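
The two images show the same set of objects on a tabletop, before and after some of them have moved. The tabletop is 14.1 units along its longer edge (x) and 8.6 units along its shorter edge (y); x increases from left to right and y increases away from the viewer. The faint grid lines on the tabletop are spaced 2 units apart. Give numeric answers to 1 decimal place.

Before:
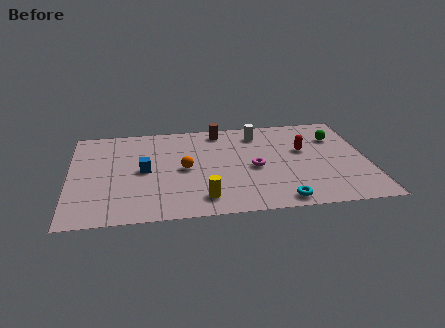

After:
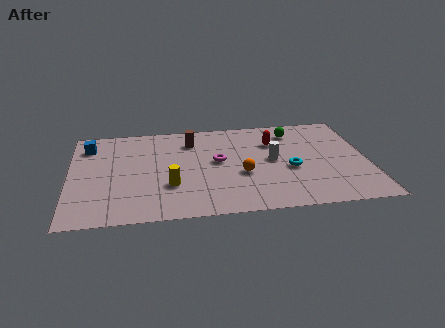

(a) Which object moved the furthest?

the blue cube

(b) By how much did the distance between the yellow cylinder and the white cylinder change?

-1.0

Before: roughly 6.2 units apart; after: 5.2. That's 1.0 units closer together.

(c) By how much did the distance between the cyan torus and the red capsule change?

-1.9

The distance was about 4.5 in the first image and 2.6 in the second, so they moved 1.9 units closer together.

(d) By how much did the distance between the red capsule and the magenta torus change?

+0.3

The distance was about 2.7 in the first image and 3.0 in the second, so they moved 0.3 units further apart.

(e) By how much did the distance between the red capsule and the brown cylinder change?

-0.6

Before: roughly 4.5 units apart; after: 3.9. That's 0.6 units closer together.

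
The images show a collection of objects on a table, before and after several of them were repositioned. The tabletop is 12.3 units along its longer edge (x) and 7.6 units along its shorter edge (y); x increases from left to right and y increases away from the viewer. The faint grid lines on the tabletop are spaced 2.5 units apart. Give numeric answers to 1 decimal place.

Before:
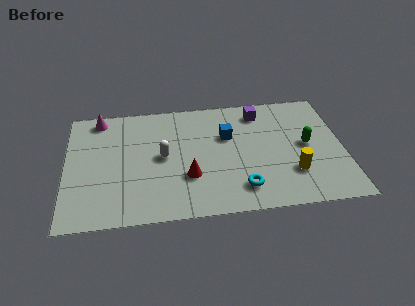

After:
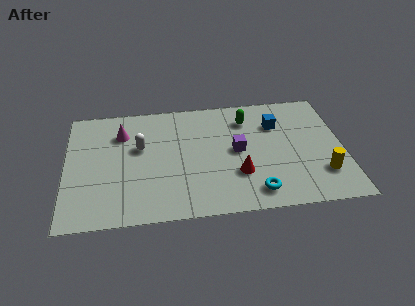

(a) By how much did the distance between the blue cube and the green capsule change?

-2.2

Before: roughly 3.6 units apart; after: 1.4. That's 2.2 units closer together.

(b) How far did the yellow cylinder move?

1.3

The yellow cylinder moved from about (10.0, 2.2) to (11.3, 2.0), a distance of √(1.3² + 0.2²) ≈ 1.3.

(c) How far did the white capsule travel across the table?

1.2

The white capsule was near (4.3, 3.9) before and (3.3, 4.6) after, so it travelled √(1.0² + 0.7²) ≈ 1.2 units.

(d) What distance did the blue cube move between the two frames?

2.3

The blue cube moved from about (7.2, 4.9) to (9.4, 5.4), a distance of √(2.2² + 0.5²) ≈ 2.3.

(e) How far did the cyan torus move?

0.7

From (7.7, 1.5) to (8.3, 1.2), the cyan torus covered √(0.6² + 0.3²) ≈ 0.7 units.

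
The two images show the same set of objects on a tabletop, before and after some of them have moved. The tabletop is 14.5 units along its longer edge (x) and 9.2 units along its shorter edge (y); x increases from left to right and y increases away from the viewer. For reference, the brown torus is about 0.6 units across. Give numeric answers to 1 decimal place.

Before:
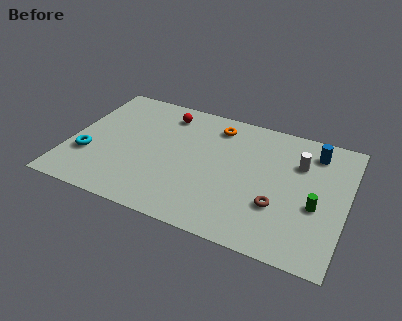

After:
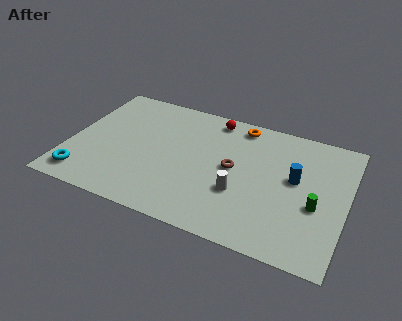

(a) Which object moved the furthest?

the white cylinder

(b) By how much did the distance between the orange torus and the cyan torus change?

+2.3

They were about 7.8 units apart before and 10.1 after — 2.3 units further apart.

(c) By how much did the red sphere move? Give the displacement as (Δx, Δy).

(2.5, 0.5)

The red sphere was at about (4.7, 7.6) and moved to about (7.2, 8.1).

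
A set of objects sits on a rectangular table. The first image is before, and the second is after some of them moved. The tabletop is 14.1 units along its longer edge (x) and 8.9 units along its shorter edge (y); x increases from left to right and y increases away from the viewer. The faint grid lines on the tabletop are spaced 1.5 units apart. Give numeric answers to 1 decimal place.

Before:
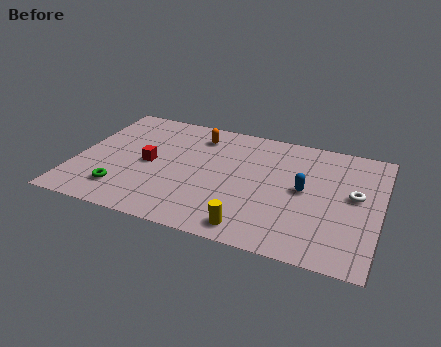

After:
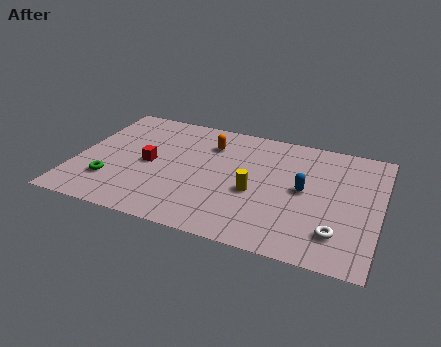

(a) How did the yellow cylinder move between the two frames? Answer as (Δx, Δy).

(-0.1, 2.6)

The yellow cylinder started near (8.5, 1.1) and ended near (8.4, 3.7).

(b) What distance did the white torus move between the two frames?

3.0

From (12.9, 4.9) to (12.3, 2.0), the white torus covered √(0.6² + 2.9²) ≈ 3.0 units.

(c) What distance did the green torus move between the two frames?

0.8

The green torus moved from about (2.4, 1.9) to (1.8, 2.4), a distance of √(0.6² + 0.5²) ≈ 0.8.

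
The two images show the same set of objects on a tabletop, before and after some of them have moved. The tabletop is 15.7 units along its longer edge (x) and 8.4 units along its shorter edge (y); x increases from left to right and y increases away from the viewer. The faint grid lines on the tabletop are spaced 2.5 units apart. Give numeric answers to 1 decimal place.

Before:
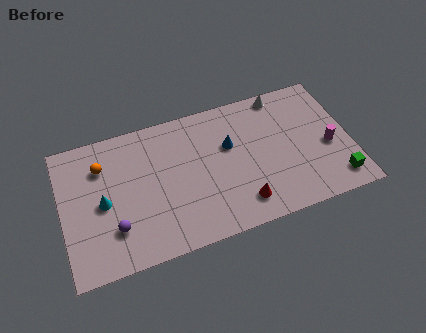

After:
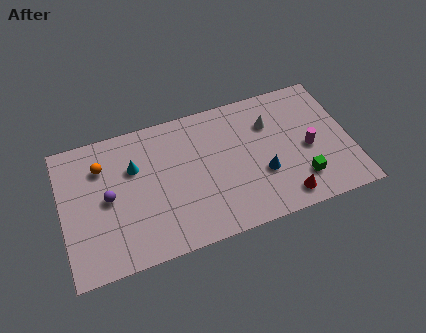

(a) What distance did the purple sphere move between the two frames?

1.9

From (2.7, 2.3) to (2.5, 4.2), the purple sphere covered √(0.2² + 1.9²) ≈ 1.9 units.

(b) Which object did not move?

the orange sphere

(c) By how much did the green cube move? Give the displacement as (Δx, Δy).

(-1.9, 0.6)

The green cube was at about (14.7, 1.4) and moved to about (12.8, 2.0).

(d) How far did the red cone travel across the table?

2.3

From (9.5, 1.6) to (11.8, 1.2), the red cone covered √(2.3² + 0.4²) ≈ 2.3 units.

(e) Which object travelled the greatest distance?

the blue cone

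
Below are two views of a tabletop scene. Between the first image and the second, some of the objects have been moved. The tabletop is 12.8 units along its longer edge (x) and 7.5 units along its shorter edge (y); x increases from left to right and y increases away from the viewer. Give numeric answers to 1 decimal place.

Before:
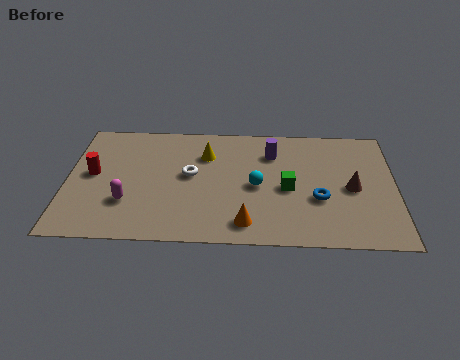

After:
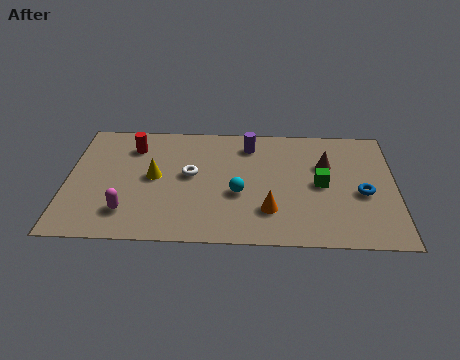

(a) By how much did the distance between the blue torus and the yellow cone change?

+3.0

Before: roughly 5.1 units apart; after: 8.1. That's 3.0 units further apart.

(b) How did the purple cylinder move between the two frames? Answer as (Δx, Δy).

(-0.9, 0.5)

The purple cylinder started near (8.0, 5.6) and ended near (7.1, 6.1).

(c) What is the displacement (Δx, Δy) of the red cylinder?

(1.5, 1.8)

The red cylinder was at about (1.0, 4.0) and moved to about (2.5, 5.8).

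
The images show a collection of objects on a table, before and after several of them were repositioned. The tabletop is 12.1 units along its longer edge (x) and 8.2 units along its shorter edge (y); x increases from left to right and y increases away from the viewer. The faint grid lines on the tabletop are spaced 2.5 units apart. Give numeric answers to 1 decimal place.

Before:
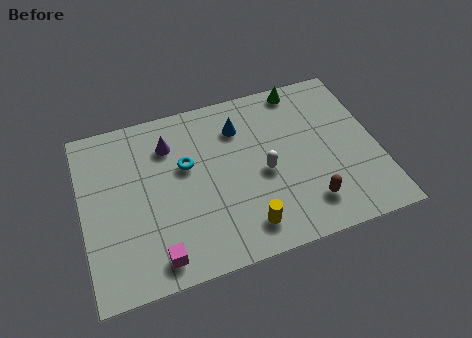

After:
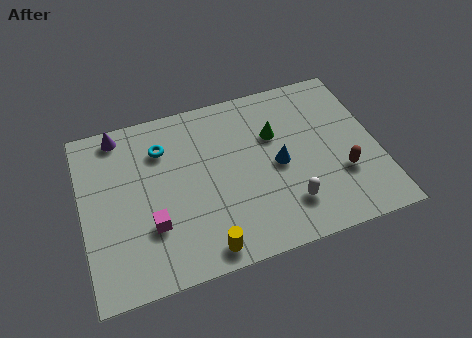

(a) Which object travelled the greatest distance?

the blue cone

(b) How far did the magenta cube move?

1.5

From (2.8, 1.1) to (2.7, 2.6), the magenta cube covered √(0.1² + 1.5²) ≈ 1.5 units.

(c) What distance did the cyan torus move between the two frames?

1.4

The cyan torus moved from about (4.3, 5.0) to (3.4, 6.1), a distance of √(0.9² + 1.1²) ≈ 1.4.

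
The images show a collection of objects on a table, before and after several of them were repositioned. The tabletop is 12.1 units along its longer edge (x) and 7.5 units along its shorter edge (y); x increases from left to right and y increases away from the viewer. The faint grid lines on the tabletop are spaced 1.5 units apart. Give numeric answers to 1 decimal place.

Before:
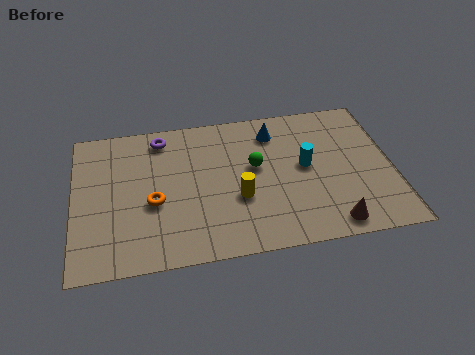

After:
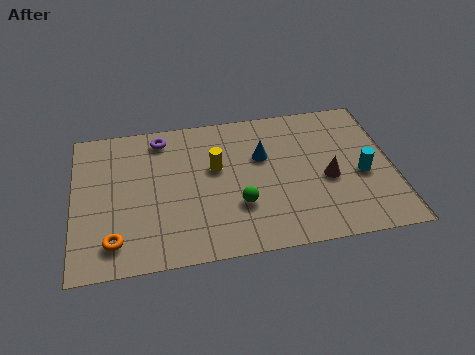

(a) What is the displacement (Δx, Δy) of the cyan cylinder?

(2.1, -0.8)

The cyan cylinder was at about (8.8, 4.0) and moved to about (10.9, 3.2).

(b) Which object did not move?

the purple torus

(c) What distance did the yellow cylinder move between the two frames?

1.9

The yellow cylinder moved from about (6.2, 2.8) to (5.4, 4.5), a distance of √(0.8² + 1.7²) ≈ 1.9.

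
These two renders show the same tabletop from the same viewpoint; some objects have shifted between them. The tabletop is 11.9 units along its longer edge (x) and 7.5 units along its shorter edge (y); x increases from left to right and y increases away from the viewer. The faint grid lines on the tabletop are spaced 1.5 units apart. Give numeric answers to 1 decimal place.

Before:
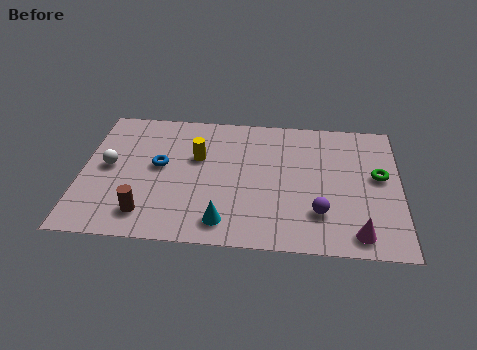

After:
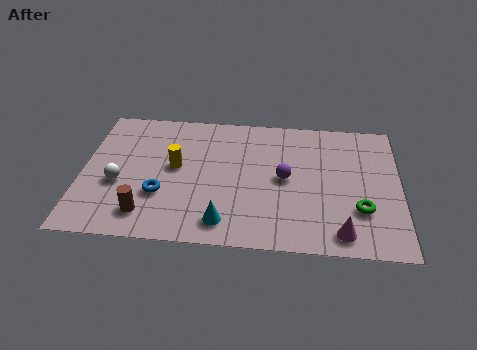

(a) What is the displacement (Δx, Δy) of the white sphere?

(0.4, -0.9)

The white sphere was at about (1.0, 3.9) and moved to about (1.4, 3.0).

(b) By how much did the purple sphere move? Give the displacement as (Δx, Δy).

(-1.3, 1.8)

From the two frames, the purple sphere sits at roughly (8.9, 2.0) before and (7.6, 3.8) after.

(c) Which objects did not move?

the brown cylinder and the cyan cone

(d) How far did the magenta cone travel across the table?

0.6

The magenta cone moved from about (10.3, 1.0) to (9.7, 1.0), a distance of √(0.6² + 0.0²) ≈ 0.6.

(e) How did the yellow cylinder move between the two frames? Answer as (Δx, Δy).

(-0.8, -0.6)

From the two frames, the yellow cylinder sits at roughly (4.3, 4.7) before and (3.5, 4.1) after.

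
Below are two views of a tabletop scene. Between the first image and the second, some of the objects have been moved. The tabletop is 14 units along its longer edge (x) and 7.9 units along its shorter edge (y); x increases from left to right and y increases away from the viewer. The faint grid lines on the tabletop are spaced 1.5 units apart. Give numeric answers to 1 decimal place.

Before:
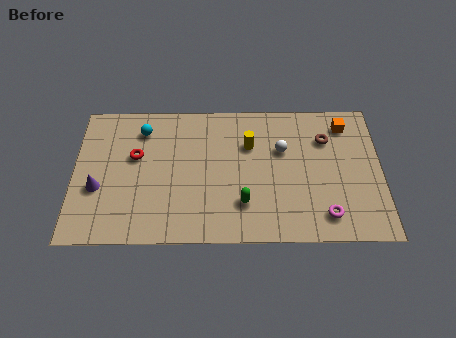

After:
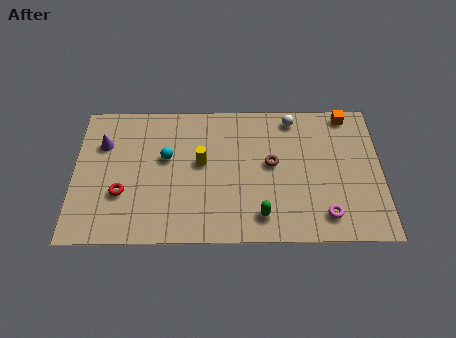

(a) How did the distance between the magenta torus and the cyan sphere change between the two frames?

-1.7

Before: roughly 9.6 units apart; after: 7.9. That's 1.7 units closer together.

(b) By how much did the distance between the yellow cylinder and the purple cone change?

-2.7

They were about 7.3 units apart before and 4.6 after — 2.7 units closer together.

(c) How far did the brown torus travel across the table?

2.9

From (11.5, 5.7) to (9.0, 4.3), the brown torus covered √(2.5² + 1.4²) ≈ 2.9 units.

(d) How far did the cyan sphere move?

1.9

The cyan sphere was near (3.1, 6.3) before and (4.2, 4.7) after, so it travelled √(1.1² + 1.6²) ≈ 1.9 units.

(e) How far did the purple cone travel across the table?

2.5

The purple cone was near (1.1, 3.0) before and (1.3, 5.5) after, so it travelled √(0.2² + 2.5²) ≈ 2.5 units.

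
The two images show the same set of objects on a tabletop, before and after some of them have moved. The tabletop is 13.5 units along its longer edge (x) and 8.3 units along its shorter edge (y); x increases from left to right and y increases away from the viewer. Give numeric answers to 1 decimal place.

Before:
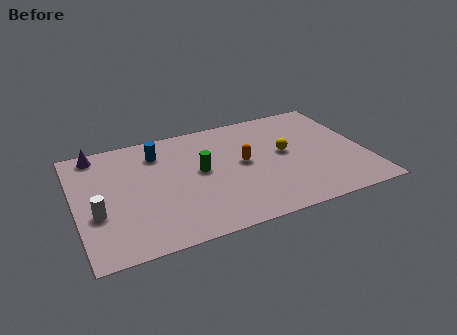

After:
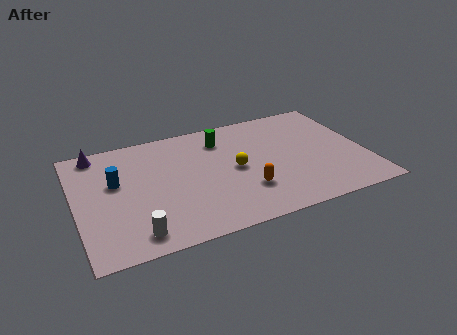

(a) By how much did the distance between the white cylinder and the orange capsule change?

-1.7

They were about 7.0 units apart before and 5.3 after — 1.7 units closer together.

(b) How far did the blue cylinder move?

2.6

The blue cylinder was near (4.0, 6.5) before and (1.9, 5.0) after, so it travelled √(2.1² + 1.5²) ≈ 2.6 units.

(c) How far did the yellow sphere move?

2.4

The yellow sphere was near (9.8, 4.5) before and (7.4, 4.1) after, so it travelled √(2.4² + 0.4²) ≈ 2.4 units.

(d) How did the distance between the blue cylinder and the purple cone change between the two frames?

-0.4

The distance was about 2.9 in the first image and 2.5 in the second, so they moved 0.4 units closer together.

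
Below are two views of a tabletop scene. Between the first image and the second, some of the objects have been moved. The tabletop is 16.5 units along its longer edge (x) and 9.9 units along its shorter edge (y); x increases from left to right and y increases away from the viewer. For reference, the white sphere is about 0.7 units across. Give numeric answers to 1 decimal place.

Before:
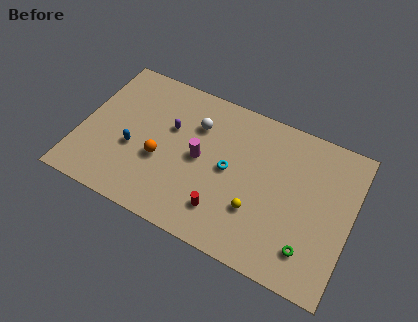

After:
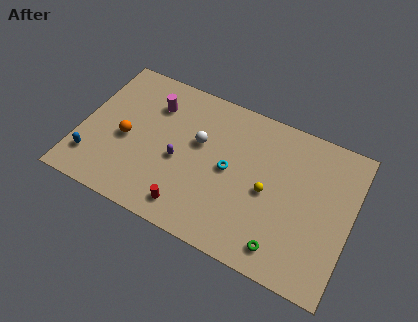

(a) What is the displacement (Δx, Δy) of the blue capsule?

(-2.3, -1.7)

The blue capsule started near (3.3, 3.9) and ended near (1.0, 2.2).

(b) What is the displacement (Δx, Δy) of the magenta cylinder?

(-3.2, 2.4)

The magenta cylinder started near (7.3, 5.0) and ended near (4.1, 7.4).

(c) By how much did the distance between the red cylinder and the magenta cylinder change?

+3.3

Before: roughly 3.3 units apart; after: 6.6. That's 3.3 units further apart.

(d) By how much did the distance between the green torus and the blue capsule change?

+0.7

Before: roughly 11.1 units apart; after: 11.8. That's 0.7 units further apart.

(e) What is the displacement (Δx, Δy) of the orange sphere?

(-2.2, 0.5)

The orange sphere was at about (5.0, 3.9) and moved to about (2.8, 4.4).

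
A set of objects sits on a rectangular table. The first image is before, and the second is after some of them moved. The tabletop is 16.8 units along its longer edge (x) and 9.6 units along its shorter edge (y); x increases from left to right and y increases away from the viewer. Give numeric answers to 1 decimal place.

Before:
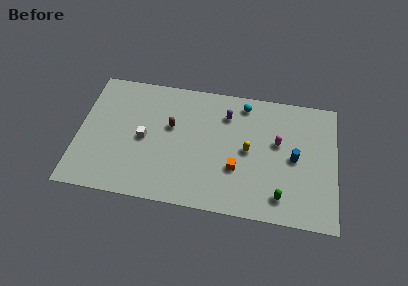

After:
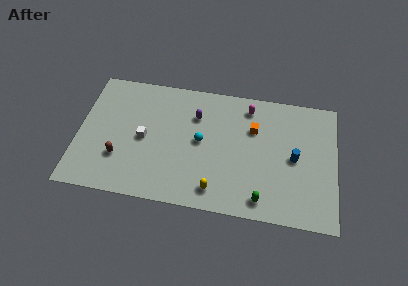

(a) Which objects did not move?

the white cube and the blue cylinder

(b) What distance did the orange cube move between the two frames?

3.4

The orange cube moved from about (10.4, 3.3) to (11.4, 6.5), a distance of √(1.0² + 3.2²) ≈ 3.4.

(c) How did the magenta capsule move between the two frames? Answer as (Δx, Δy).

(-2.0, 2.4)

The magenta capsule was at about (13.0, 5.7) and moved to about (11.0, 8.1).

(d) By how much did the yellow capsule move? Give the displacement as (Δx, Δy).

(-2.0, -3.3)

From the two frames, the yellow capsule sits at roughly (11.1, 4.8) before and (9.1, 1.5) after.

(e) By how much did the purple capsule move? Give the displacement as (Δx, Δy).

(-2.0, -0.4)

From the two frames, the purple capsule sits at roughly (9.6, 7.3) before and (7.6, 6.9) after.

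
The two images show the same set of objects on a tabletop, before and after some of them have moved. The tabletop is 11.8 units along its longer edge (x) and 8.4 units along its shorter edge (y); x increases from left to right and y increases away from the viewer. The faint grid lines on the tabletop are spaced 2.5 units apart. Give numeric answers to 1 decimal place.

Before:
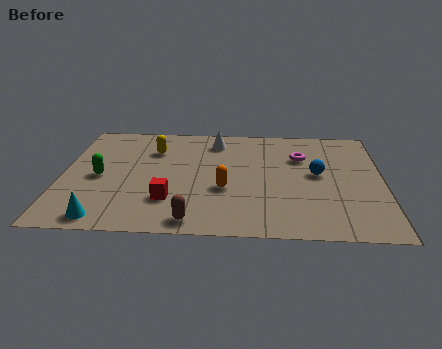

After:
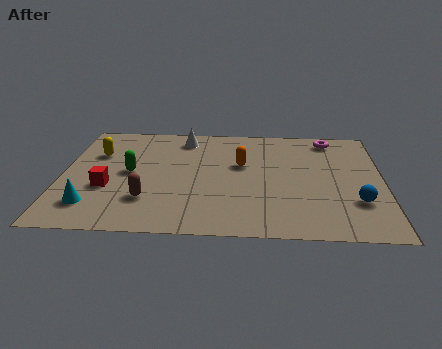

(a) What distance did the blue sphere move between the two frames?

2.4

The blue sphere was near (9.4, 4.5) before and (10.8, 2.5) after, so it travelled √(1.4² + 2.0²) ≈ 2.4 units.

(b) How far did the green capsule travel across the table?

1.2

The green capsule was near (1.4, 3.9) before and (2.5, 4.3) after, so it travelled √(1.1² + 0.4²) ≈ 1.2 units.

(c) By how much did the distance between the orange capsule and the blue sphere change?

+1.3

The distance was about 3.6 in the first image and 4.9 in the second, so they moved 1.3 units further apart.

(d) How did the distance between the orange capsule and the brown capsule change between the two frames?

+1.9

Before: roughly 2.5 units apart; after: 4.4. That's 1.9 units further apart.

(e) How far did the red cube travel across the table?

2.4

The red cube was near (4.0, 2.3) before and (1.7, 3.1) after, so it travelled √(2.3² + 0.8²) ≈ 2.4 units.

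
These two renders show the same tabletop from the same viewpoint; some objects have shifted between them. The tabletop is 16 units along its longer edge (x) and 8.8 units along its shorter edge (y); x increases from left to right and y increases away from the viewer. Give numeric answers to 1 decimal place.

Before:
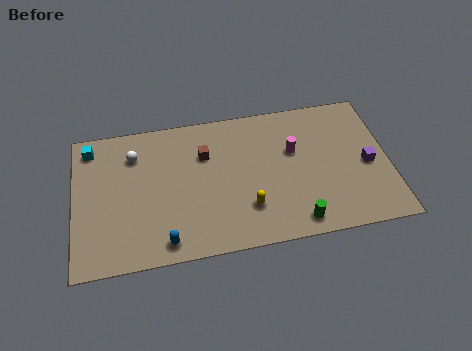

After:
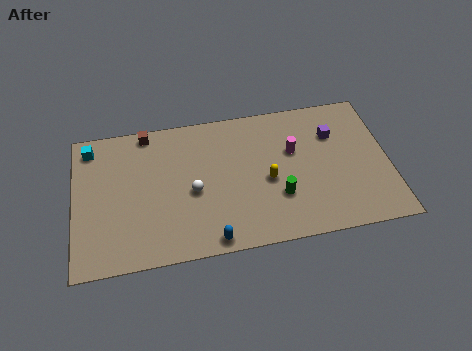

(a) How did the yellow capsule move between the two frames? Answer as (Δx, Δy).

(1.1, 1.5)

The yellow capsule was at about (8.7, 2.4) and moved to about (9.8, 3.9).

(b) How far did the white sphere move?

4.0

The white sphere moved from about (3.1, 6.7) to (6.0, 3.9), a distance of √(2.9² + 2.8²) ≈ 4.0.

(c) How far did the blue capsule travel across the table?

2.3

From (4.5, 1.1) to (6.8, 0.8), the blue capsule covered √(2.3² + 0.3²) ≈ 2.3 units.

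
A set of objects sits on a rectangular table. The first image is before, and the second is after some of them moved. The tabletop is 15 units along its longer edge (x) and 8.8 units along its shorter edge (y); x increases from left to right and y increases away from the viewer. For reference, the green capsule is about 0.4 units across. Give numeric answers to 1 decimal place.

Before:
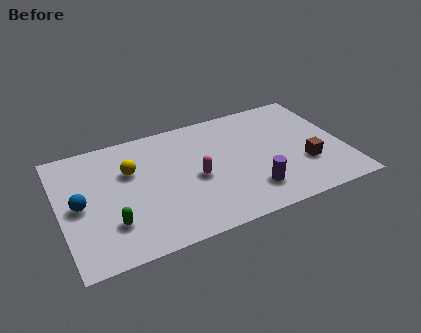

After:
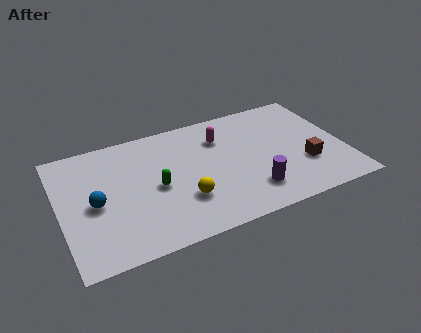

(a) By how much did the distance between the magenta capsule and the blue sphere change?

+1.2

The distance was about 6.1 in the first image and 7.3 in the second, so they moved 1.2 units further apart.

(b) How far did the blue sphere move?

0.8

The blue sphere moved from about (1.0, 4.3) to (1.8, 4.1), a distance of √(0.8² + 0.2²) ≈ 0.8.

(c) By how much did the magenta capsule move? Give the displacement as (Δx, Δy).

(1.6, 2.5)

From the two frames, the magenta capsule sits at roughly (7.1, 4.0) before and (8.7, 6.5) after.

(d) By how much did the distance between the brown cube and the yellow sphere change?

-3.0

The distance was about 9.5 in the first image and 6.5 in the second, so they moved 3.0 units closer together.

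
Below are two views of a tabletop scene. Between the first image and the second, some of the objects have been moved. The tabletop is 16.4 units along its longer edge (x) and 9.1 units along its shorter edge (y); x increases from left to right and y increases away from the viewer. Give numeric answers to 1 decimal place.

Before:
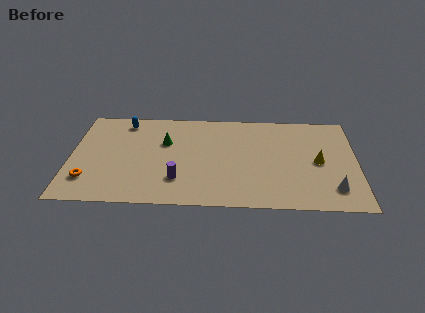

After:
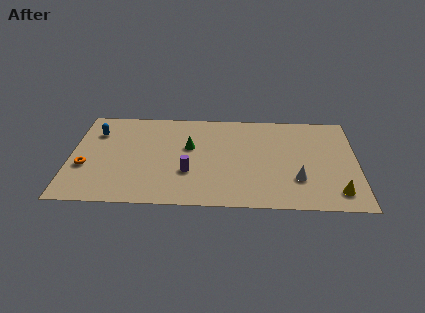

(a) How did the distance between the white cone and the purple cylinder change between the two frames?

-2.6

The distance was about 8.8 in the first image and 6.2 in the second, so they moved 2.6 units closer together.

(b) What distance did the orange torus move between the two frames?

1.2

The orange torus was near (1.1, 2.2) before and (0.9, 3.4) after, so it travelled √(0.2² + 1.2²) ≈ 1.2 units.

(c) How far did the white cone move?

2.2

The white cone was near (15.0, 1.9) before and (13.0, 2.7) after, so it travelled √(2.0² + 0.8²) ≈ 2.2 units.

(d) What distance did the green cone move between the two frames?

1.5

From (5.4, 5.9) to (6.8, 5.5), the green cone covered √(1.4² + 0.4²) ≈ 1.5 units.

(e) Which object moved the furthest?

the yellow cone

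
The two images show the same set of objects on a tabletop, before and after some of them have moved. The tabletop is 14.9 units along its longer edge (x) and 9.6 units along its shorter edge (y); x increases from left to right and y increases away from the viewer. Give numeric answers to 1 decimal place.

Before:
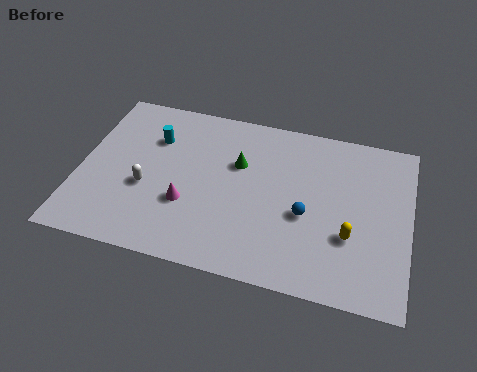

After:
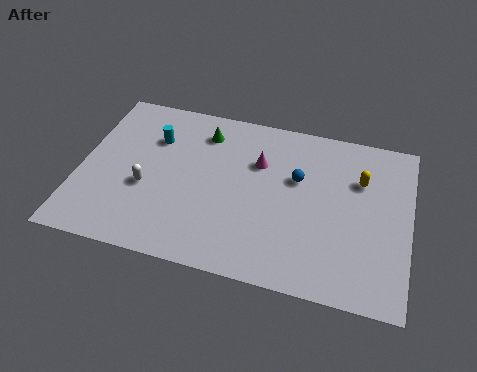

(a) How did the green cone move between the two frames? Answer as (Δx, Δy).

(-1.7, 1.5)

From the two frames, the green cone sits at roughly (7.1, 6.2) before and (5.4, 7.7) after.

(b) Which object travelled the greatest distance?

the magenta cone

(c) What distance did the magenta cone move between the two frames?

4.4

The magenta cone moved from about (5.0, 3.3) to (8.0, 6.5), a distance of √(3.0² + 3.2²) ≈ 4.4.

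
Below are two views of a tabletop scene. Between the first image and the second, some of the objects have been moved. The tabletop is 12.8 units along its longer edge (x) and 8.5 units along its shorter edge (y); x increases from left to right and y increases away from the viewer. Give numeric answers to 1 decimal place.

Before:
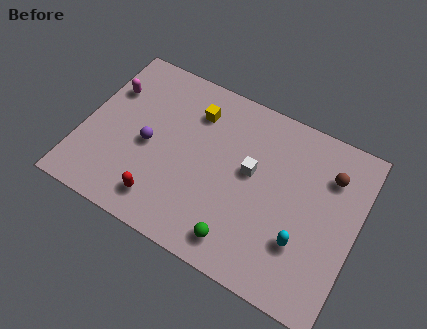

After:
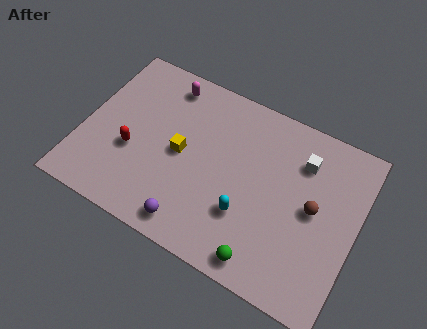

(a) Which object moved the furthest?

the purple sphere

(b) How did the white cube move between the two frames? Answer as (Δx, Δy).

(2.2, 1.6)

The white cube started near (7.8, 4.8) and ended near (10.0, 6.4).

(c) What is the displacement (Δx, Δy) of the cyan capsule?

(-2.6, 0.1)

The cyan capsule was at about (10.5, 2.6) and moved to about (7.9, 2.7).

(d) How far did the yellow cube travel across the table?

2.3

The yellow cube was near (4.9, 6.5) before and (4.6, 4.2) after, so it travelled √(0.3² + 2.3²) ≈ 2.3 units.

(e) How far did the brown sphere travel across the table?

2.0

The brown sphere was near (11.3, 6.3) before and (10.8, 4.4) after, so it travelled √(0.5² + 1.9²) ≈ 2.0 units.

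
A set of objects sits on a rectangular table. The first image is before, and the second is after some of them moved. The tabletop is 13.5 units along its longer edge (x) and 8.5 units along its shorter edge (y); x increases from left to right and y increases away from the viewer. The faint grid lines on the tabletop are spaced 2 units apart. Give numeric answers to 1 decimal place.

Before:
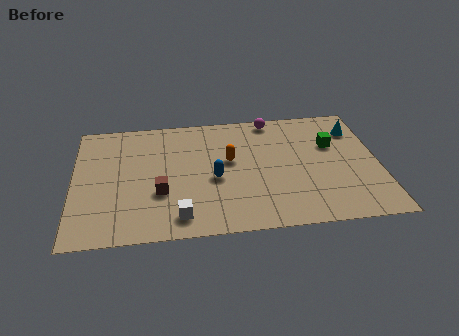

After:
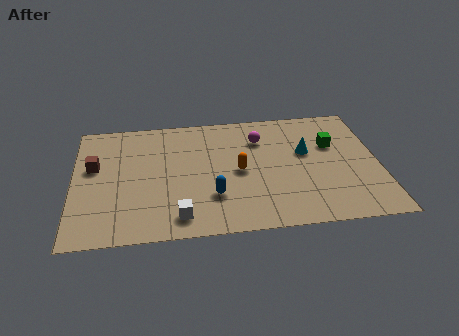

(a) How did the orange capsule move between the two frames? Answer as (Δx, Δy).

(0.4, -0.8)

The orange capsule started near (6.9, 4.9) and ended near (7.3, 4.1).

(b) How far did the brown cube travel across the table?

3.6

The brown cube was near (3.8, 3.0) before and (0.9, 5.1) after, so it travelled √(2.9² + 2.1²) ≈ 3.6 units.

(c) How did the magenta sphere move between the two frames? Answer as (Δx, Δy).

(-0.6, -1.4)

The magenta sphere was at about (8.9, 7.7) and moved to about (8.3, 6.3).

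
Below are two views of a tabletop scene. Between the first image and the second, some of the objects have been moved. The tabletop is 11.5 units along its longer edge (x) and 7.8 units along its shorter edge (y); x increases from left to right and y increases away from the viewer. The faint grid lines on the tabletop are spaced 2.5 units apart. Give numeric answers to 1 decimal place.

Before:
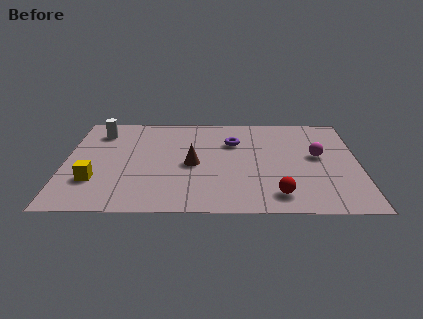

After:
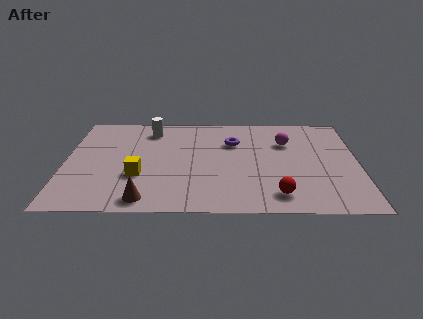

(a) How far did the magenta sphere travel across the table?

1.6

The magenta sphere moved from about (9.9, 4.3) to (8.7, 5.4), a distance of √(1.2² + 1.1²) ≈ 1.6.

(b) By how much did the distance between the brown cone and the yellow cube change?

-2.2

The distance was about 4.0 in the first image and 1.8 in the second, so they moved 2.2 units closer together.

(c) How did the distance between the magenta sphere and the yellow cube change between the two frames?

-2.5

They were about 8.9 units apart before and 6.4 after — 2.5 units closer together.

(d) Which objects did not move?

the red sphere and the purple torus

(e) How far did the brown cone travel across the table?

3.2

From (5.0, 3.6) to (3.2, 0.9), the brown cone covered √(1.8² + 2.7²) ≈ 3.2 units.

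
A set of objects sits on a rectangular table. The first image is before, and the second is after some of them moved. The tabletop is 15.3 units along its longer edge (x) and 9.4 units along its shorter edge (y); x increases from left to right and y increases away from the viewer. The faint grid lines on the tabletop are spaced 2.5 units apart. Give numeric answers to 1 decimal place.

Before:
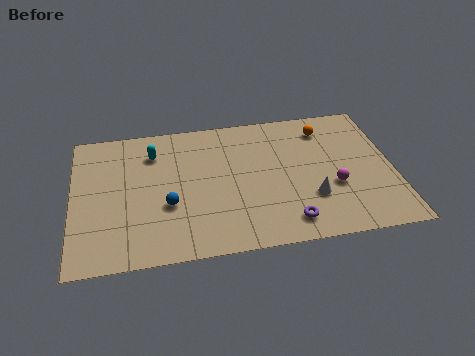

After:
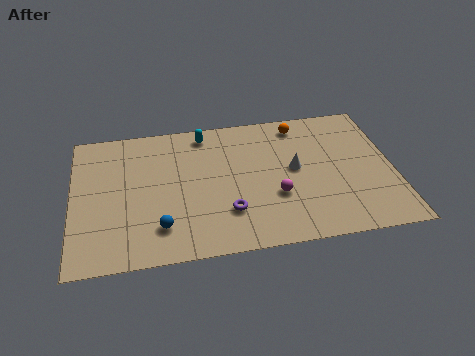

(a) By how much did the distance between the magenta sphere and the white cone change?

+0.7

They were about 1.3 units apart before and 2.0 after — 0.7 units further apart.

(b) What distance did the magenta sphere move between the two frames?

2.8

The magenta sphere was near (12.4, 3.5) before and (9.6, 3.3) after, so it travelled √(2.8² + 0.2²) ≈ 2.8 units.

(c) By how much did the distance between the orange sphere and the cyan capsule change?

-3.7

They were about 8.3 units apart before and 4.6 after — 3.7 units closer together.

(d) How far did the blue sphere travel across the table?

1.5

The blue sphere was near (4.5, 3.5) before and (4.1, 2.1) after, so it travelled √(0.4² + 1.4²) ≈ 1.5 units.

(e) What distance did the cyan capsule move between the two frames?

2.7

The cyan capsule moved from about (3.9, 7.2) to (6.4, 8.2), a distance of √(2.5² + 1.0²) ≈ 2.7.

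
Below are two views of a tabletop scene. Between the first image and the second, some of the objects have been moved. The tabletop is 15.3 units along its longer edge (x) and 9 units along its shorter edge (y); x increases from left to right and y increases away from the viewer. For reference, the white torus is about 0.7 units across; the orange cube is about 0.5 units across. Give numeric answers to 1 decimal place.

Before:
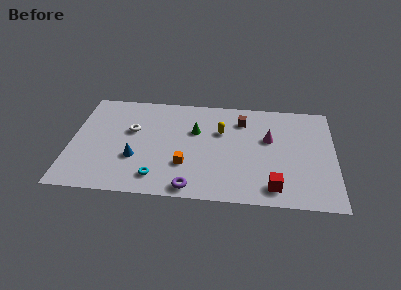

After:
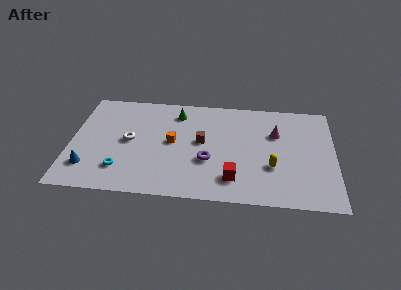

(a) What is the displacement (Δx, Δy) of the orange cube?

(-0.8, 1.9)

The orange cube started near (6.7, 2.8) and ended near (5.9, 4.7).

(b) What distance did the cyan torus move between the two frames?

2.2

From (5.1, 1.6) to (3.0, 2.1), the cyan torus covered √(2.1² + 0.5²) ≈ 2.2 units.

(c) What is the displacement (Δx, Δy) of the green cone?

(-1.1, 1.5)

The green cone was at about (7.2, 5.8) and moved to about (6.1, 7.3).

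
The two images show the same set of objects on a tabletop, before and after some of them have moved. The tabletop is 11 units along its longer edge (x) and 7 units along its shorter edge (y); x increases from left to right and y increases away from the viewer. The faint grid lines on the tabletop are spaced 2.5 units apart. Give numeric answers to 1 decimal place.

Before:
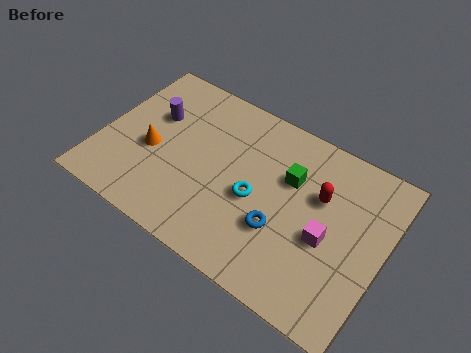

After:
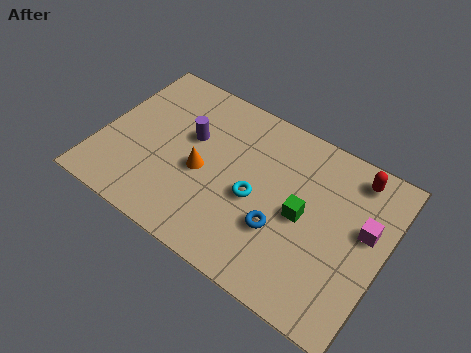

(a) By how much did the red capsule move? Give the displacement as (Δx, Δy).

(1.1, 1.5)

The red capsule was at about (8.4, 4.5) and moved to about (9.5, 6.0).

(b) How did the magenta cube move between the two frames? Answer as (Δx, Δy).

(1.3, 1.1)

From the two frames, the magenta cube sits at roughly (8.9, 3.0) before and (10.2, 4.1) after.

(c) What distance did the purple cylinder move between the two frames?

1.5

The purple cylinder moved from about (1.8, 4.5) to (3.3, 4.3), a distance of √(1.5² + 0.2²) ≈ 1.5.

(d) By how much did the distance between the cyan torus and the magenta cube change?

+1.4

Before: roughly 2.8 units apart; after: 4.2. That's 1.4 units further apart.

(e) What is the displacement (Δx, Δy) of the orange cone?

(2.0, 0.1)

From the two frames, the orange cone sits at roughly (2.0, 3.0) before and (4.0, 3.1) after.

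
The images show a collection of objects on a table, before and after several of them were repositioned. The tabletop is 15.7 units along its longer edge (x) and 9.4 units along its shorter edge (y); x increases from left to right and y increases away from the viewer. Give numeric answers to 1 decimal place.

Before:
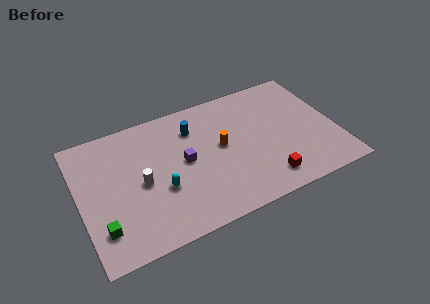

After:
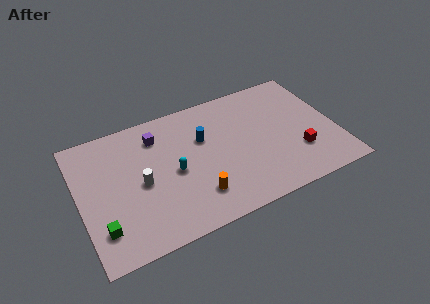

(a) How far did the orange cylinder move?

3.5

The orange cylinder moved from about (8.7, 5.1) to (6.8, 2.2), a distance of √(1.9² + 2.9²) ≈ 3.5.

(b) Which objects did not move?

the white cylinder and the green cube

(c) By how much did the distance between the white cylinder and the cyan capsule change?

+0.6

Before: roughly 1.4 units apart; after: 2.0. That's 0.6 units further apart.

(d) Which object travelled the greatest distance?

the orange cylinder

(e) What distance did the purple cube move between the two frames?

2.9

The purple cube moved from about (6.4, 4.9) to (5.0, 7.4), a distance of √(1.4² + 2.5²) ≈ 2.9.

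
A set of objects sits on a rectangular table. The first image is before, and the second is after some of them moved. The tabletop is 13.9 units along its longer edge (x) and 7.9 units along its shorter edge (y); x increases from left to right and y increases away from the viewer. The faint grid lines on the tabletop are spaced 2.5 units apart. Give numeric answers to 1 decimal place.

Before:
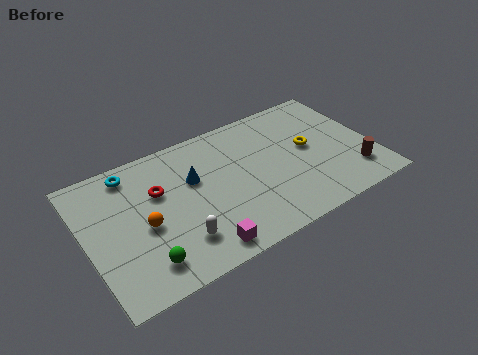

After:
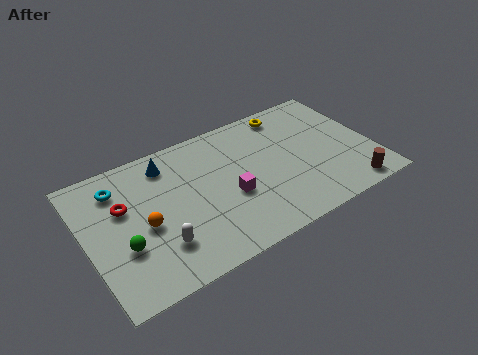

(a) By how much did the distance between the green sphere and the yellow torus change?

+0.7

They were about 8.9 units apart before and 9.6 after — 0.7 units further apart.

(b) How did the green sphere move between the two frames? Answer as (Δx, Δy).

(-0.8, 1.3)

The green sphere started near (2.4, 1.5) and ended near (1.6, 2.8).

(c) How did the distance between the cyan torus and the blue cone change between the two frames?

-0.9

Before: roughly 3.3 units apart; after: 2.4. That's 0.9 units closer together.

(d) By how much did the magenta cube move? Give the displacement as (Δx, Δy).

(1.8, 2.2)

The magenta cube was at about (5.0, 1.0) and moved to about (6.8, 3.2).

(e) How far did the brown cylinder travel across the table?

1.0

The brown cylinder moved from about (12.7, 1.8) to (12.3, 0.9), a distance of √(0.4² + 0.9²) ≈ 1.0.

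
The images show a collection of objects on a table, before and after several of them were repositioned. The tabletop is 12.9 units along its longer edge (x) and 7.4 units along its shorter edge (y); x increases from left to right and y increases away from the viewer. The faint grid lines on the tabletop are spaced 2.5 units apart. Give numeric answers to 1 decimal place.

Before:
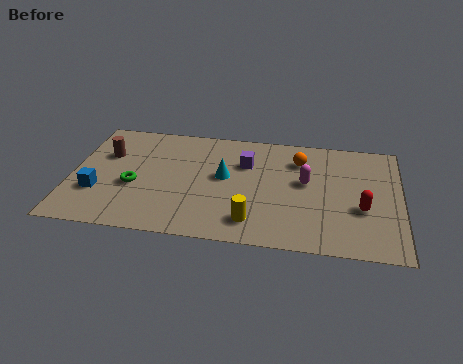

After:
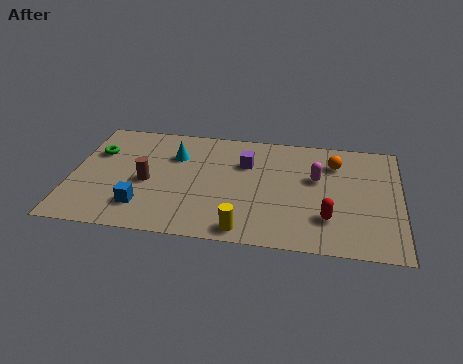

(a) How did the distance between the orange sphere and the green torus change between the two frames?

+2.5

Before: roughly 6.9 units apart; after: 9.4. That's 2.5 units further apart.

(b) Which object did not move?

the purple cube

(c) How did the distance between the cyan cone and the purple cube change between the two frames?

+1.5

The distance was about 1.3 in the first image and 2.8 in the second, so they moved 1.5 units further apart.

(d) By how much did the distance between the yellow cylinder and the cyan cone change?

+2.3

They were about 3.0 units apart before and 5.3 after — 2.3 units further apart.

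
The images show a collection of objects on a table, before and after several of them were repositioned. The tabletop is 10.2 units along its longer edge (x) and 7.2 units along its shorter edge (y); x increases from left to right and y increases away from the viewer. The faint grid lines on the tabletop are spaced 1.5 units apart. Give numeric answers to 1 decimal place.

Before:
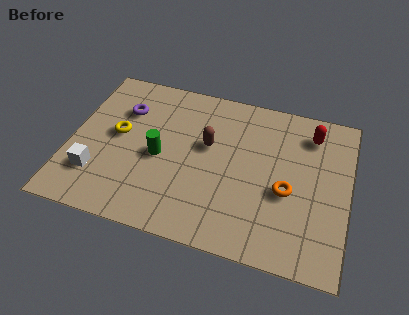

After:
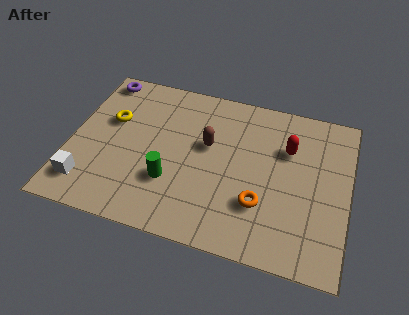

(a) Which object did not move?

the brown capsule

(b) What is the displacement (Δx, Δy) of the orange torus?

(-0.9, -0.8)

The orange torus started near (8.0, 3.0) and ended near (7.1, 2.2).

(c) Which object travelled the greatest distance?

the purple torus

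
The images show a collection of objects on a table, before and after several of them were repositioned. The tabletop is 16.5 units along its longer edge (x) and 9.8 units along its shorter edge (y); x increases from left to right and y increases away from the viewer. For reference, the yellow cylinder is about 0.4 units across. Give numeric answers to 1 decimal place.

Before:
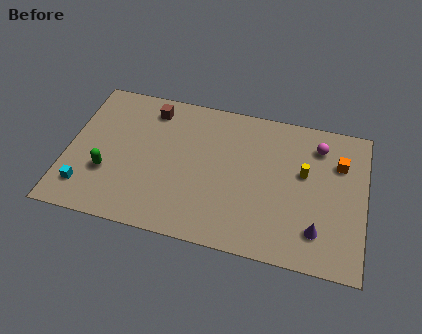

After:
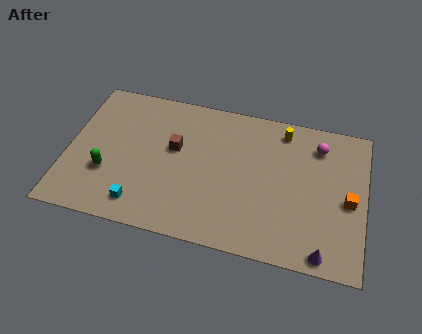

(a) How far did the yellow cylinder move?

2.9

The yellow cylinder was near (13.1, 5.8) before and (11.8, 8.4) after, so it travelled √(1.3² + 2.6²) ≈ 2.9 units.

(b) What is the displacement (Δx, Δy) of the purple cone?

(0.4, -1.3)

From the two frames, the purple cone sits at roughly (14.0, 2.2) before and (14.4, 0.9) after.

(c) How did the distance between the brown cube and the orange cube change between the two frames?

-0.9

Before: roughly 10.7 units apart; after: 9.8. That's 0.9 units closer together.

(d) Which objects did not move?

the green capsule and the magenta sphere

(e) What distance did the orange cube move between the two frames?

2.5

From (15.0, 6.9) to (15.6, 4.5), the orange cube covered √(0.6² + 2.4²) ≈ 2.5 units.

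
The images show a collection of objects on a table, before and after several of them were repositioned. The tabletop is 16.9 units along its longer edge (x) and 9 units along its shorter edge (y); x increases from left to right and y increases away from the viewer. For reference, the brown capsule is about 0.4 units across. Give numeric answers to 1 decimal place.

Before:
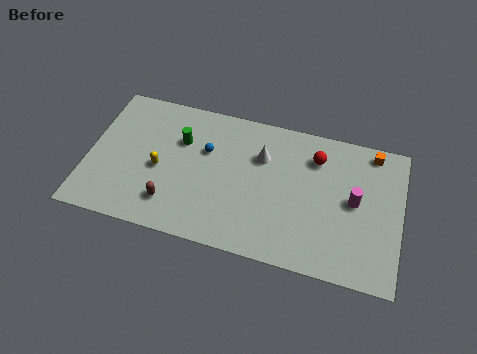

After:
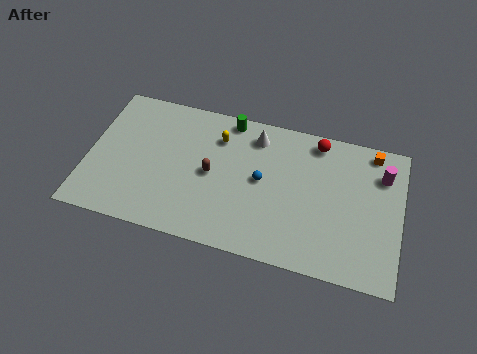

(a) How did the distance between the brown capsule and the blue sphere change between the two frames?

-1.4

Before: roughly 4.1 units apart; after: 2.7. That's 1.4 units closer together.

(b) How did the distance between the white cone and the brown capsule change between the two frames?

-2.5

They were about 6.2 units apart before and 3.7 after — 2.5 units closer together.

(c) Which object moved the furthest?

the yellow capsule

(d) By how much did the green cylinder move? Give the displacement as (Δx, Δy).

(2.5, 2.0)

The green cylinder started near (4.9, 6.1) and ended near (7.4, 8.1).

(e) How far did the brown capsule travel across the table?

3.1

The brown capsule moved from about (4.7, 2.0) to (6.7, 4.4), a distance of √(2.0² + 2.4²) ≈ 3.1.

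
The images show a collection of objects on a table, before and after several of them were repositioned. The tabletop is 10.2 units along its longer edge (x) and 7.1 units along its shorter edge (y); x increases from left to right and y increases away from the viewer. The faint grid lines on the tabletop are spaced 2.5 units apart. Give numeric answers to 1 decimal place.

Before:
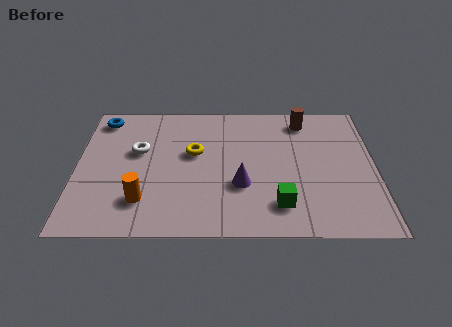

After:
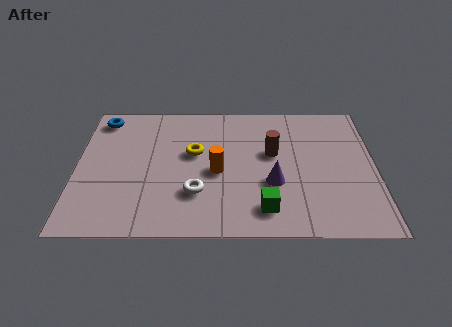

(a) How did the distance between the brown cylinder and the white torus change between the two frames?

-2.6

They were about 5.9 units apart before and 3.3 after — 2.6 units closer together.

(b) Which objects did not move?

the blue torus and the yellow torus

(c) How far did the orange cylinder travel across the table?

2.9

The orange cylinder was near (2.3, 1.7) before and (4.8, 3.2) after, so it travelled √(2.5² + 1.5²) ≈ 2.9 units.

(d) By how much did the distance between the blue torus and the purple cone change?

+0.9

Before: roughly 6.0 units apart; after: 6.9. That's 0.9 units further apart.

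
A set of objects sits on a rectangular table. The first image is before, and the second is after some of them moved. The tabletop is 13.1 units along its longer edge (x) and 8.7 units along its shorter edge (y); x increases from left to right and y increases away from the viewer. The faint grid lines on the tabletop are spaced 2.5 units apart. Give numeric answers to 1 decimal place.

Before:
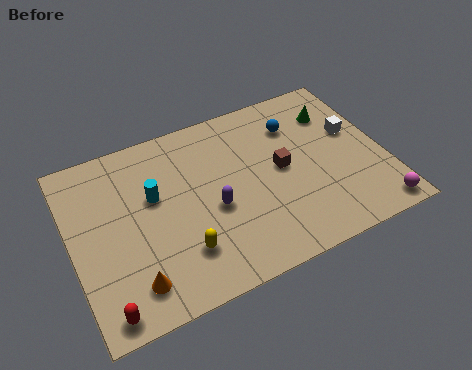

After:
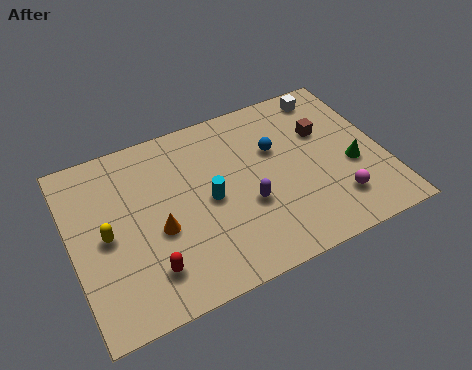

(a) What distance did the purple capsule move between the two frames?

1.5

From (5.8, 3.7) to (7.2, 3.3), the purple capsule covered √(1.4² + 0.4²) ≈ 1.5 units.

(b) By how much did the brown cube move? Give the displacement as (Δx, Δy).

(2.0, 1.2)

From the two frames, the brown cube sits at roughly (8.8, 4.5) before and (10.8, 5.7) after.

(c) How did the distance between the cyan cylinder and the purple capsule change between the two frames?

-1.1

Before: roughly 2.8 units apart; after: 1.7. That's 1.1 units closer together.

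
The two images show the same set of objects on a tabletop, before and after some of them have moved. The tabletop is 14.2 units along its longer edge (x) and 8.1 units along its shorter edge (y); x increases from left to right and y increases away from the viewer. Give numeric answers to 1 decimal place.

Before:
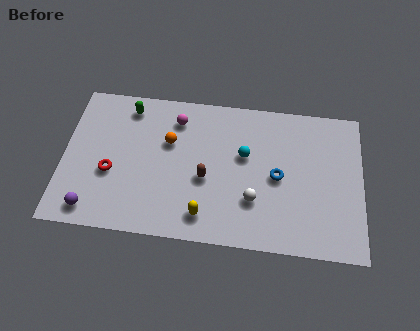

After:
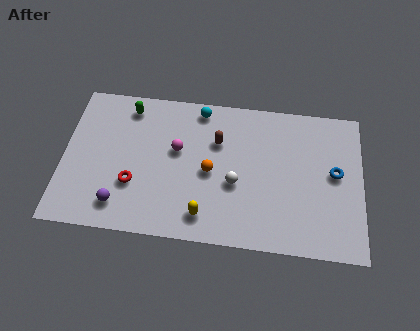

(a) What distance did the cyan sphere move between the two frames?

3.2

The cyan sphere moved from about (8.6, 4.9) to (6.4, 7.2), a distance of √(2.2² + 2.3²) ≈ 3.2.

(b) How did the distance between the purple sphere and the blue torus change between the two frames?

+1.4

The distance was about 9.1 in the first image and 10.5 in the second, so they moved 1.4 units further apart.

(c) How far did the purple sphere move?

1.4

The purple sphere was near (1.5, 1.1) before and (2.8, 1.5) after, so it travelled √(1.3² + 0.4²) ≈ 1.4 units.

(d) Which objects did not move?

the yellow capsule and the green capsule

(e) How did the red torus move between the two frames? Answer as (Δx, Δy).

(1.1, -0.5)

From the two frames, the red torus sits at roughly (2.3, 3.2) before and (3.4, 2.7) after.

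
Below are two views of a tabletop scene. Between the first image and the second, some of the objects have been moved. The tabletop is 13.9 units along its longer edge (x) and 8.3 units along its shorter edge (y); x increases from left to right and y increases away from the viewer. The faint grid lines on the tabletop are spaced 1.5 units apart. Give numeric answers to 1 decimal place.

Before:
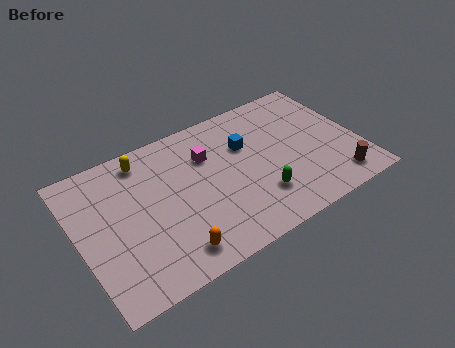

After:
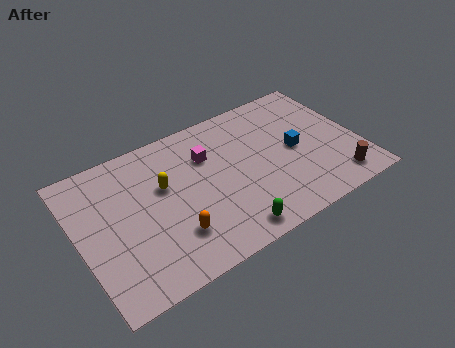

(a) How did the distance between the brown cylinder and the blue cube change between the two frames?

-2.5

Before: roughly 5.7 units apart; after: 3.2. That's 2.5 units closer together.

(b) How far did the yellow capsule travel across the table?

2.1

From (3.6, 7.1) to (4.3, 5.1), the yellow capsule covered √(0.7² + 2.0²) ≈ 2.1 units.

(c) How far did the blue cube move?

2.7

The blue cube was near (8.5, 5.5) before and (10.8, 4.1) after, so it travelled √(2.3² + 1.4²) ≈ 2.7 units.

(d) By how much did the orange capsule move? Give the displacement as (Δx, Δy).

(0.2, 0.9)

From the two frames, the orange capsule sits at roughly (4.1, 1.3) before and (4.3, 2.2) after.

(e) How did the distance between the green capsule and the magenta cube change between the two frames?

+0.7

The distance was about 4.1 in the first image and 4.8 in the second, so they moved 0.7 units further apart.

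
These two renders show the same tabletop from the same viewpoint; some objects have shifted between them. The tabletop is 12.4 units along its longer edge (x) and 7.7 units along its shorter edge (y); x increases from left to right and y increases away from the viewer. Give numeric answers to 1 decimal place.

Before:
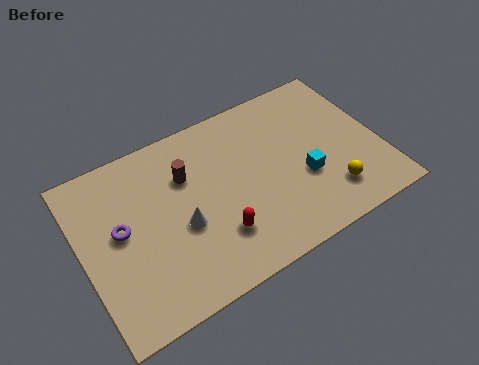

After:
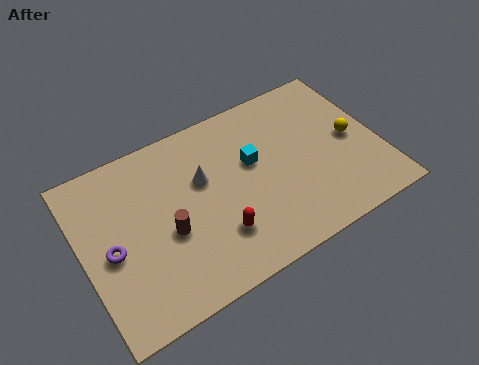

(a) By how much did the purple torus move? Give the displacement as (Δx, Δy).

(-0.5, -0.7)

The purple torus was at about (1.6, 4.2) and moved to about (1.1, 3.5).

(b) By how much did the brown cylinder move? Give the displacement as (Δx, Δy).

(-1.1, -2.1)

From the two frames, the brown cylinder sits at roughly (4.5, 5.3) before and (3.4, 3.2) after.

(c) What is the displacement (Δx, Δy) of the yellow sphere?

(1.3, 2.1)

From the two frames, the yellow sphere sits at roughly (10.0, 1.7) before and (11.3, 3.8) after.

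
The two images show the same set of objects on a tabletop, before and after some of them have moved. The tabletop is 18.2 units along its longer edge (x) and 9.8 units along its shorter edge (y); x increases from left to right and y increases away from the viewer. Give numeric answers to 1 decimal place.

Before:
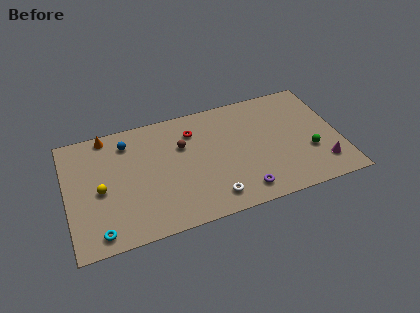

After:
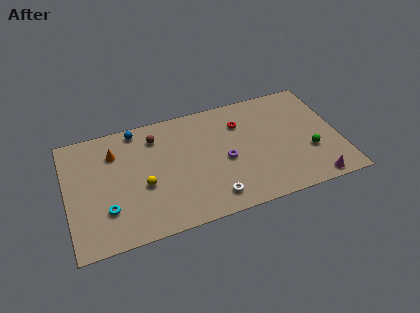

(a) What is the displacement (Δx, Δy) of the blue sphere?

(0.7, 0.9)

The blue sphere was at about (4.2, 7.9) and moved to about (4.9, 8.8).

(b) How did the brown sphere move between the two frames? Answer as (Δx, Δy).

(-1.7, 1.3)

The brown sphere was at about (7.8, 6.5) and moved to about (6.1, 7.8).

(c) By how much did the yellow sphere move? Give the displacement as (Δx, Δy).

(2.8, -0.5)

The yellow sphere was at about (2.2, 4.5) and moved to about (5.0, 4.0).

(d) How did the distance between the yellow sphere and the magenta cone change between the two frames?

-3.3

The distance was about 14.8 in the first image and 11.5 in the second, so they moved 3.3 units closer together.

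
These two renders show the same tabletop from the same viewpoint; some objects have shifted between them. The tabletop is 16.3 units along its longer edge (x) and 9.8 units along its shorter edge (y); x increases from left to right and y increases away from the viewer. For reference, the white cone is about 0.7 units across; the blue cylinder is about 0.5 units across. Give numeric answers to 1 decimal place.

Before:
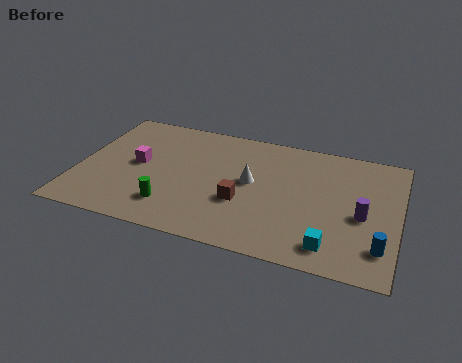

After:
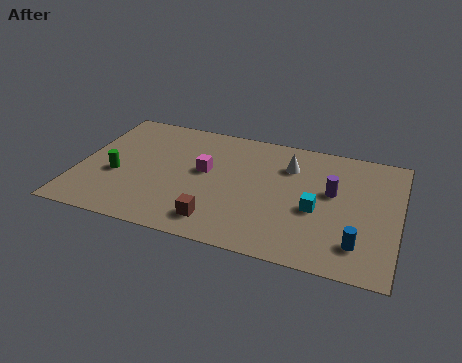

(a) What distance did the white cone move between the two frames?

2.6

The white cone was near (8.8, 5.3) before and (10.6, 7.2) after, so it travelled √(1.8² + 1.9²) ≈ 2.6 units.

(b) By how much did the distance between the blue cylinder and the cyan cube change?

+0.5

They were about 2.5 units apart before and 3.0 after — 0.5 units further apart.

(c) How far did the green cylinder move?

3.4

From (5.0, 2.2) to (2.0, 3.9), the green cylinder covered √(3.0² + 1.7²) ≈ 3.4 units.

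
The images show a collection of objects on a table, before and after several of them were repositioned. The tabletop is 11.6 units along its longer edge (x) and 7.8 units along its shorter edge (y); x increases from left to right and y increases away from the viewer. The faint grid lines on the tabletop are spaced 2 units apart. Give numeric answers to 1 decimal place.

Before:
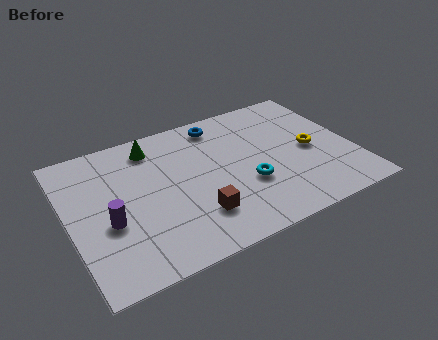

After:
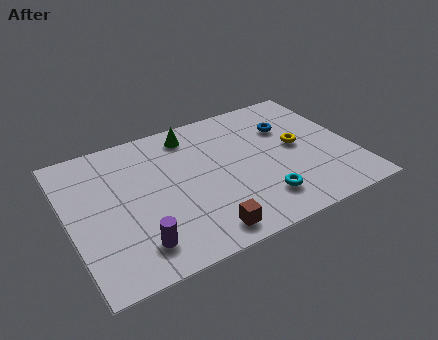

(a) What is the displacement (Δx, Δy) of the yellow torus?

(-0.5, 0.4)

From the two frames, the yellow torus sits at roughly (9.9, 3.7) before and (9.4, 4.1) after.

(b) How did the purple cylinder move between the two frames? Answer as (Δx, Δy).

(0.9, -1.6)

The purple cylinder started near (1.5, 3.1) and ended near (2.4, 1.5).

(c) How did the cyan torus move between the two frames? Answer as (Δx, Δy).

(0.4, -1.1)

The cyan torus was at about (7.1, 2.8) and moved to about (7.5, 1.7).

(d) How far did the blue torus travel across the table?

3.0

The blue torus was near (6.5, 6.7) before and (9.2, 5.4) after, so it travelled √(2.7² + 1.3²) ≈ 3.0 units.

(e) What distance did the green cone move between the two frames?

1.6

The green cone was near (3.7, 6.5) before and (5.3, 6.6) after, so it travelled √(1.6² + 0.1²) ≈ 1.6 units.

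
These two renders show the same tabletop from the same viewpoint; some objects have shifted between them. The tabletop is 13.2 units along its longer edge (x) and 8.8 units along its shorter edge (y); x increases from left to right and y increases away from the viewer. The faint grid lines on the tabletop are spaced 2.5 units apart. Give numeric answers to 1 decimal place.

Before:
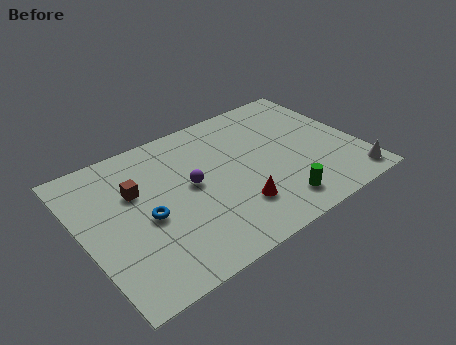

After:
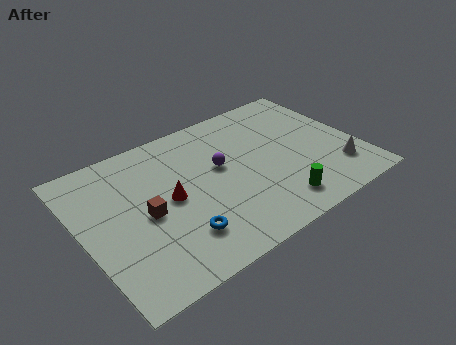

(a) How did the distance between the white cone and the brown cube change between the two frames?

-1.5

Before: roughly 10.7 units apart; after: 9.2. That's 1.5 units closer together.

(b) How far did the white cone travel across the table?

1.1

From (12.4, 1.1) to (11.9, 2.1), the white cone covered √(0.5² + 1.0²) ≈ 1.1 units.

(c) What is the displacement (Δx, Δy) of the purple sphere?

(1.5, 0.4)

From the two frames, the purple sphere sits at roughly (5.2, 4.7) before and (6.7, 5.1) after.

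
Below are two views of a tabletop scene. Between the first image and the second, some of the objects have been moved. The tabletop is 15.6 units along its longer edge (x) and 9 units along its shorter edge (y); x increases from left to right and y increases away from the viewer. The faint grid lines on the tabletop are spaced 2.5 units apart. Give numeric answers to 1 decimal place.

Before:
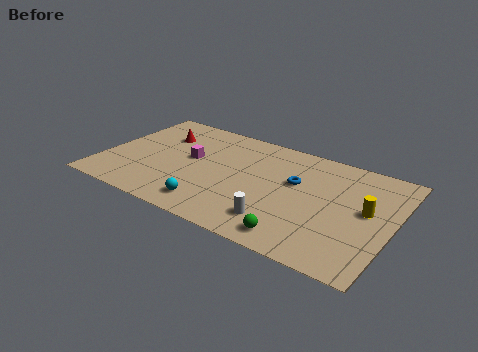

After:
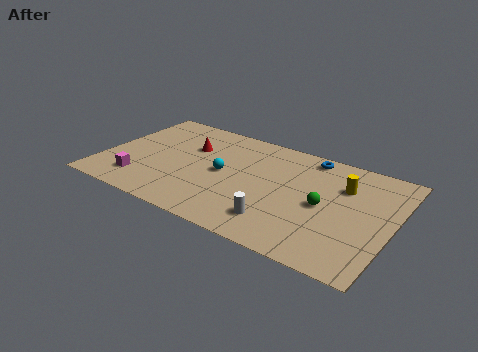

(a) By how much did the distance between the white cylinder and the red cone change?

-1.6

Before: roughly 8.5 units apart; after: 6.9. That's 1.6 units closer together.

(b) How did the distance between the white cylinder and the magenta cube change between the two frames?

+1.5

Before: roughly 6.1 units apart; after: 7.6. That's 1.5 units further apart.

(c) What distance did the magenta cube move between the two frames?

3.9

From (4.6, 5.0) to (2.3, 1.9), the magenta cube covered √(2.3² + 3.1²) ≈ 3.9 units.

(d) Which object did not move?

the white cylinder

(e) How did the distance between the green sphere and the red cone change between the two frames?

-2.0

They were about 9.8 units apart before and 7.8 after — 2.0 units closer together.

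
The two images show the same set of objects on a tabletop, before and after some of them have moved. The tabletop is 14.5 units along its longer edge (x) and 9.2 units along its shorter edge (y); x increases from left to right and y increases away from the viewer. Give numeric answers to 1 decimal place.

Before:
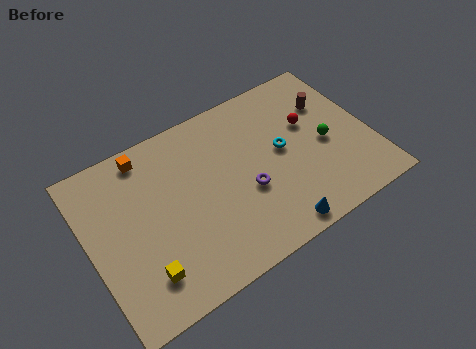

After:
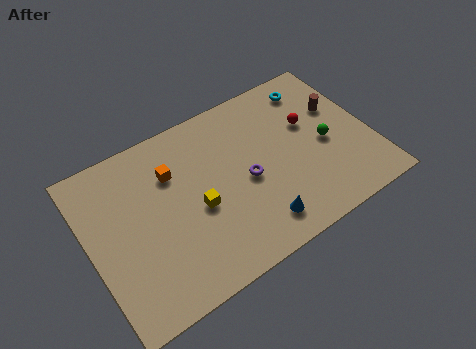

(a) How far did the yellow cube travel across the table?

3.7

From (2.3, 2.0) to (5.4, 4.0), the yellow cube covered √(3.1² + 2.0²) ≈ 3.7 units.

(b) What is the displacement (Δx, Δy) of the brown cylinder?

(0.4, -0.5)

The brown cylinder started near (12.8, 6.4) and ended near (13.2, 5.9).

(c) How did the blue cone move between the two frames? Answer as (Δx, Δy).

(-0.8, 0.7)

From the two frames, the blue cone sits at roughly (8.9, 0.9) before and (8.1, 1.6) after.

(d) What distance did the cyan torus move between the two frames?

3.6

The cyan torus was near (10.0, 4.9) before and (12.2, 7.7) after, so it travelled √(2.2² + 2.8²) ≈ 3.6 units.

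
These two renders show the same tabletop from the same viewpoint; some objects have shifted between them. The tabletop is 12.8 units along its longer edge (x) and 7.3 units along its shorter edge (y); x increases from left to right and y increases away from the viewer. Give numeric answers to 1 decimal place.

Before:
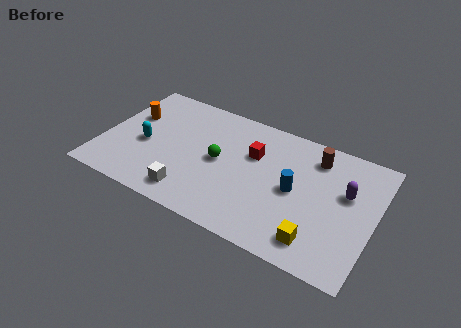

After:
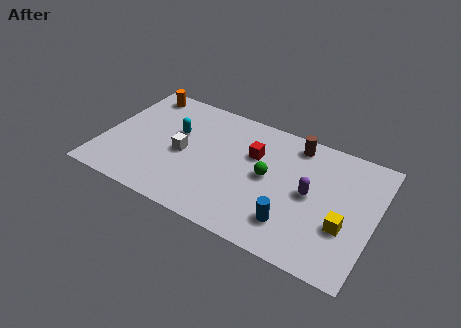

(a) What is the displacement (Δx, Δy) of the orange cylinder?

(0.2, 1.7)

From the two frames, the orange cylinder sits at roughly (1.1, 4.7) before and (1.3, 6.4) after.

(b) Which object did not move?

the red cube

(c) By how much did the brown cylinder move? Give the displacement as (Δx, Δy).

(-1.0, 0.4)

The brown cylinder was at about (9.8, 5.9) and moved to about (8.8, 6.3).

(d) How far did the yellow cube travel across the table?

1.7

The yellow cube moved from about (10.4, 1.3) to (11.5, 2.6), a distance of √(1.1² + 1.3²) ≈ 1.7.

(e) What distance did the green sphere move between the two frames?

2.3

From (5.5, 3.7) to (7.8, 3.8), the green sphere covered √(2.3² + 0.1²) ≈ 2.3 units.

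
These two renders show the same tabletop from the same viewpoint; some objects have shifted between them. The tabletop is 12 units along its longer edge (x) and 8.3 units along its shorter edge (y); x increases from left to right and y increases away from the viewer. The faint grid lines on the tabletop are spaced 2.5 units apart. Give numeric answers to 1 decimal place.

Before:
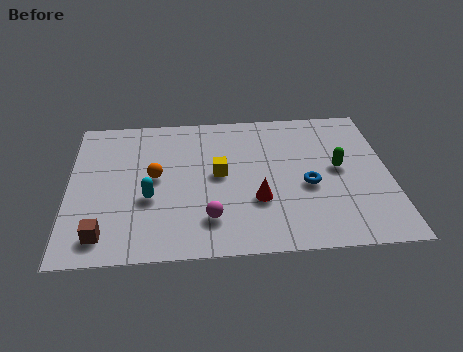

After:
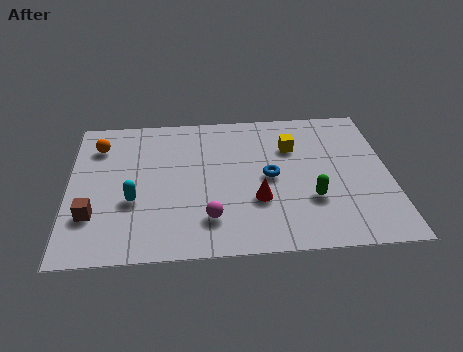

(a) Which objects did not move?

the magenta sphere and the red cone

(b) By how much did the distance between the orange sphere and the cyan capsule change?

+2.3

Before: roughly 1.2 units apart; after: 3.5. That's 2.3 units further apart.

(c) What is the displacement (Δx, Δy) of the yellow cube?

(2.8, 1.4)

From the two frames, the yellow cube sits at roughly (5.6, 4.4) before and (8.4, 5.8) after.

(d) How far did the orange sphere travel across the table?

2.9

The orange sphere moved from about (3.2, 4.4) to (1.1, 6.4), a distance of √(2.1² + 2.0²) ≈ 2.9.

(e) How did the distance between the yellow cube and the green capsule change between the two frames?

-1.3

The distance was about 4.5 in the first image and 3.2 in the second, so they moved 1.3 units closer together.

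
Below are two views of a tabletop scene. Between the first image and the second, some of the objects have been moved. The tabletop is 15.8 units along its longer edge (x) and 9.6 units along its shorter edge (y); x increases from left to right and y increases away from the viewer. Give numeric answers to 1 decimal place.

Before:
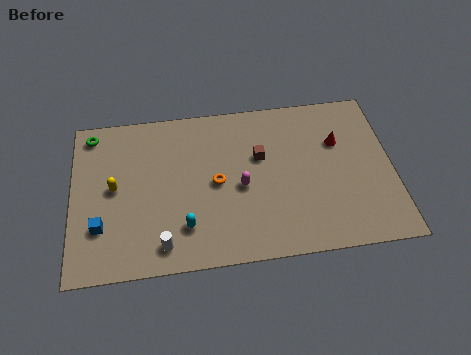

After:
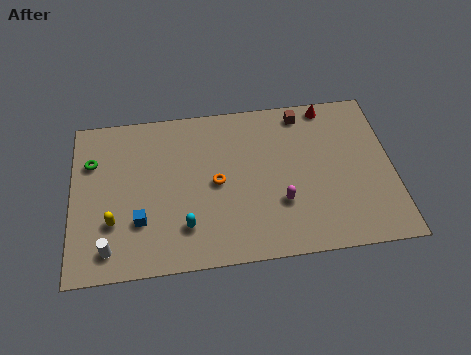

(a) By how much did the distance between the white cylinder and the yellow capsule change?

-2.8

They were about 4.3 units apart before and 1.5 after — 2.8 units closer together.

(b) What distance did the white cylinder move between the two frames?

2.6

From (4.4, 1.4) to (1.8, 1.5), the white cylinder covered √(2.6² + 0.1²) ≈ 2.6 units.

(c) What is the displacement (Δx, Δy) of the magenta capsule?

(1.9, -1.2)

From the two frames, the magenta capsule sits at roughly (8.3, 4.3) before and (10.2, 3.1) after.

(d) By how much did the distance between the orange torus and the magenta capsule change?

+2.2

They were about 1.3 units apart before and 3.5 after — 2.2 units further apart.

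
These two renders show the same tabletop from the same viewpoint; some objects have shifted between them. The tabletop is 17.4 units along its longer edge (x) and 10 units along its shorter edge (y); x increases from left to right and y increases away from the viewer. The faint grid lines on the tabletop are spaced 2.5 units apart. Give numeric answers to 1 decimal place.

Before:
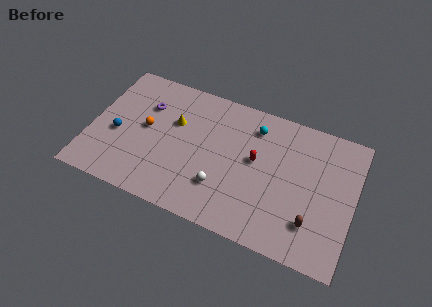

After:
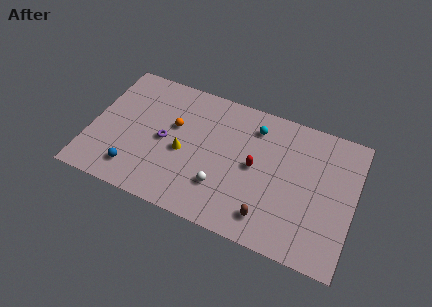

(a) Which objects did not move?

the cyan sphere and the white sphere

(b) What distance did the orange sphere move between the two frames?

2.0

From (3.6, 5.3) to (5.4, 6.1), the orange sphere covered √(1.8² + 0.8²) ≈ 2.0 units.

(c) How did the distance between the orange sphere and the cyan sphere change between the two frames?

-2.0

The distance was about 7.5 in the first image and 5.5 in the second, so they moved 2.0 units closer together.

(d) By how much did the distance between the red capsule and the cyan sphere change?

+0.5

Before: roughly 2.4 units apart; after: 2.9. That's 0.5 units further apart.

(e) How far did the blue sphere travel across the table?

2.7

From (1.8, 4.2) to (3.2, 1.9), the blue sphere covered √(1.4² + 2.3²) ≈ 2.7 units.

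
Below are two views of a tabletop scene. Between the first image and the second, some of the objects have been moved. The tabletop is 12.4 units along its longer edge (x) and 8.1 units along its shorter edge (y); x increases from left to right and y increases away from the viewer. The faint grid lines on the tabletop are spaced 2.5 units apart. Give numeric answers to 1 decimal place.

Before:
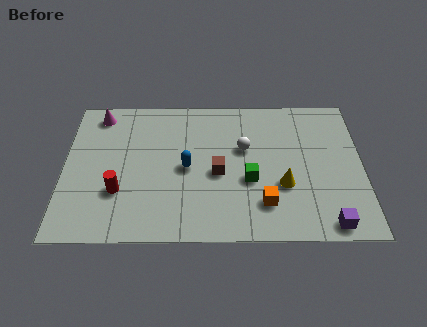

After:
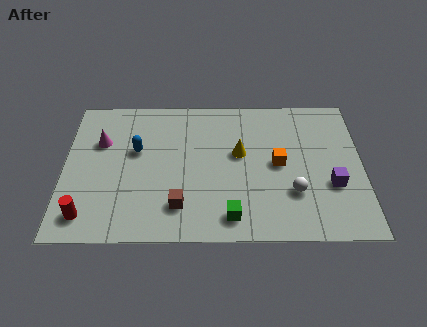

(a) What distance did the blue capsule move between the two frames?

2.3

The blue capsule was near (5.1, 3.9) before and (3.0, 4.9) after, so it travelled √(2.1² + 1.0²) ≈ 2.3 units.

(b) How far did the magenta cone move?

1.6

From (1.4, 7.0) to (1.5, 5.4), the magenta cone covered √(0.1² + 1.6²) ≈ 1.6 units.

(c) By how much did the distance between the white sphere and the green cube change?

+1.1

They were about 1.8 units apart before and 2.9 after — 1.1 units further apart.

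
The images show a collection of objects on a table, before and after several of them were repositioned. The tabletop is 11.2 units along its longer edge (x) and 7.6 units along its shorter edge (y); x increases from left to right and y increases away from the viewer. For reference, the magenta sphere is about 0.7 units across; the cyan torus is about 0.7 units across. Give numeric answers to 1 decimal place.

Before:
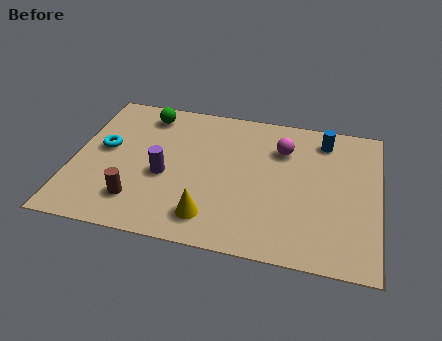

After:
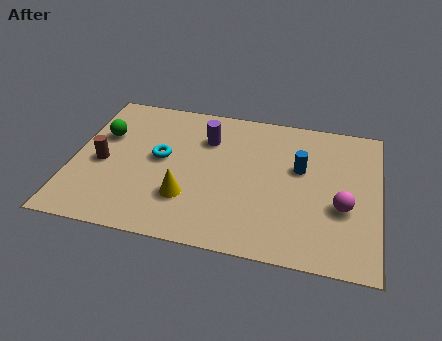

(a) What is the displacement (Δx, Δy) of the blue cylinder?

(-0.8, -1.7)

The blue cylinder was at about (9.1, 6.3) and moved to about (8.3, 4.6).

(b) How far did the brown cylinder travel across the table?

2.2

From (2.5, 1.7) to (1.1, 3.4), the brown cylinder covered √(1.4² + 1.7²) ≈ 2.2 units.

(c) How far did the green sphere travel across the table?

2.1

From (2.5, 6.4) to (1.0, 4.9), the green sphere covered √(1.5² + 1.5²) ≈ 2.1 units.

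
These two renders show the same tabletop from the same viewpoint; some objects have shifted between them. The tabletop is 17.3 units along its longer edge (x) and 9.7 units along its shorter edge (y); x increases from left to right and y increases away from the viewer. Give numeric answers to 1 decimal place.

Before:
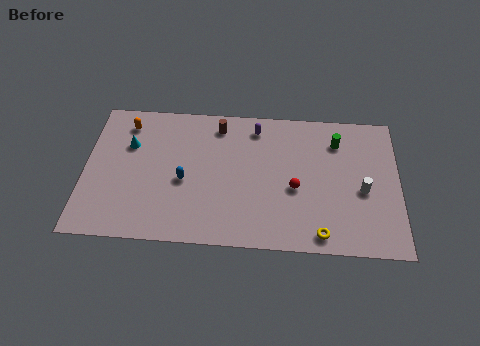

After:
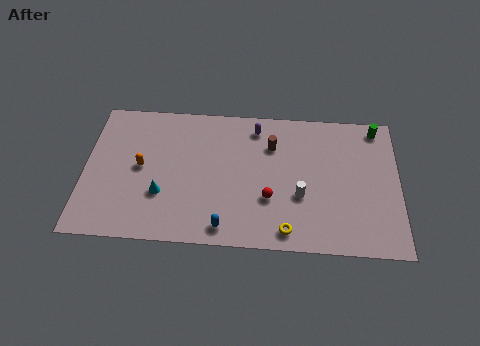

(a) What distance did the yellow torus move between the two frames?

1.8

The yellow torus was near (13.0, 1.1) before and (11.2, 1.2) after, so it travelled √(1.8² + 0.1²) ≈ 1.8 units.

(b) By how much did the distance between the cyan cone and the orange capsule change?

+0.7

Before: roughly 1.5 units apart; after: 2.2. That's 0.7 units further apart.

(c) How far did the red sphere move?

1.6

From (11.6, 4.1) to (10.2, 3.3), the red sphere covered √(1.4² + 0.8²) ≈ 1.6 units.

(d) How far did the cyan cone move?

3.8

The cyan cone was near (2.4, 6.5) before and (4.3, 3.2) after, so it travelled √(1.9² + 3.3²) ≈ 3.8 units.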